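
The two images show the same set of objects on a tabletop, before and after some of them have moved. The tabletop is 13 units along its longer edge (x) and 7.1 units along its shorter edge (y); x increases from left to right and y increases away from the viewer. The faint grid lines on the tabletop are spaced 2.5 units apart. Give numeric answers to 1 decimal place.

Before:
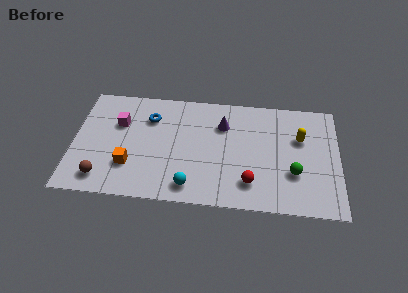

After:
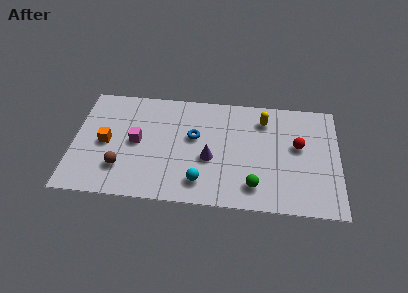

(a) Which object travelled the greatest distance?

the red sphere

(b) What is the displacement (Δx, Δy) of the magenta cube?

(0.9, -1.1)

From the two frames, the magenta cube sits at roughly (2.2, 4.7) before and (3.1, 3.6) after.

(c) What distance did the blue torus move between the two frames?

2.4

From (3.7, 5.2) to (5.9, 4.2), the blue torus covered √(2.2² + 1.0²) ≈ 2.4 units.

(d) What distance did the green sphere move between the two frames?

2.1

From (10.8, 2.4) to (8.9, 1.4), the green sphere covered √(1.9² + 1.0²) ≈ 2.1 units.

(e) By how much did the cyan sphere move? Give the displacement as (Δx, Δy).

(0.5, 0.3)

The cyan sphere started near (5.8, 1.1) and ended near (6.3, 1.4).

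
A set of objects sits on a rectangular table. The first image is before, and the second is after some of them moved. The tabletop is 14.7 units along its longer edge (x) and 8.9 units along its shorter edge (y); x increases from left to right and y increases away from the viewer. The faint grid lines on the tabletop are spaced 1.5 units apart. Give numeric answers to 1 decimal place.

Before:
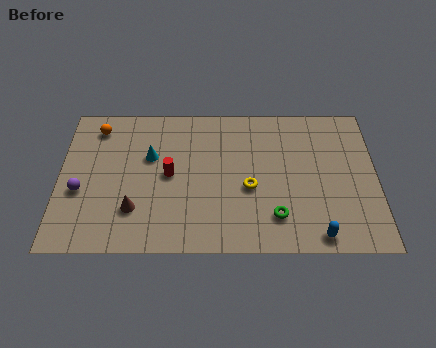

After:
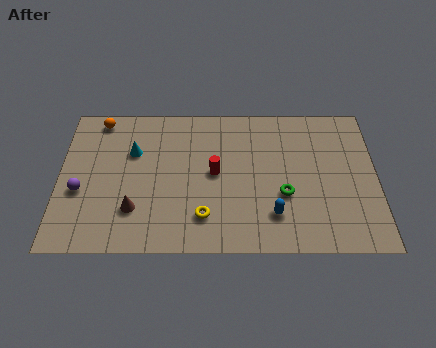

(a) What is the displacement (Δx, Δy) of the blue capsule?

(-2.0, 1.2)

The blue capsule started near (11.9, 0.9) and ended near (9.9, 2.1).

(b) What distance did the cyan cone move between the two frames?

0.9

The cyan cone was near (4.2, 5.6) before and (3.4, 5.9) after, so it travelled √(0.8² + 0.3²) ≈ 0.9 units.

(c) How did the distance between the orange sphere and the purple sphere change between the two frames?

+0.5

Before: roughly 4.0 units apart; after: 4.5. That's 0.5 units further apart.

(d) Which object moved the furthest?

the yellow torus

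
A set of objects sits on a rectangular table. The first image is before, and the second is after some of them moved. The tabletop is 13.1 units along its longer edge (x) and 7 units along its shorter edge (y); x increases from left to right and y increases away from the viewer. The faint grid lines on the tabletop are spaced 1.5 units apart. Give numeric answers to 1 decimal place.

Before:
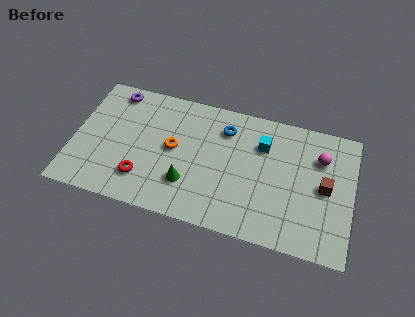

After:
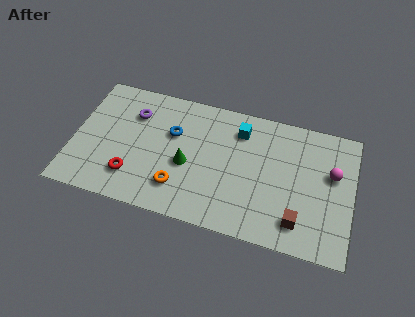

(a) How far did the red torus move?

0.5

From (3.4, 1.7) to (2.9, 1.7), the red torus covered √(0.5² + 0.0²) ≈ 0.5 units.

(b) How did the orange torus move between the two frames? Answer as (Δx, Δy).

(0.4, -2.0)

The orange torus was at about (4.7, 3.7) and moved to about (5.1, 1.7).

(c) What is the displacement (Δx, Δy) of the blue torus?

(-2.4, -0.9)

The blue torus started near (7.0, 5.4) and ended near (4.6, 4.5).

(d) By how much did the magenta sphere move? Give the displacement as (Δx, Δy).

(0.6, -0.7)

From the two frames, the magenta sphere sits at roughly (11.5, 5.0) before and (12.1, 4.3) after.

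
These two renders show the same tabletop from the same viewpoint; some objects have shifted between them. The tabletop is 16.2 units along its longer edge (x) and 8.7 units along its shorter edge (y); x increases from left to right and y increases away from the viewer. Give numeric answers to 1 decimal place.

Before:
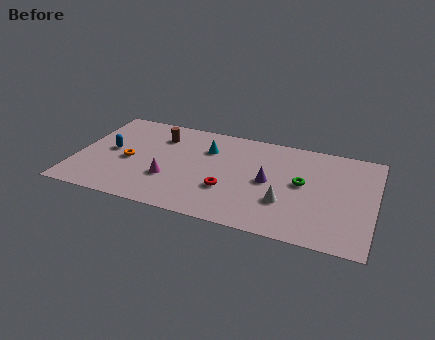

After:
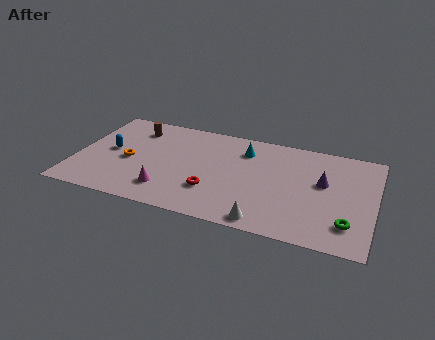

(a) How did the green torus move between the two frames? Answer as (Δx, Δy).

(2.6, -2.7)

The green torus was at about (12.3, 4.7) and moved to about (14.9, 2.0).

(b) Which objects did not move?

the blue capsule and the orange torus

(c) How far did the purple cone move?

3.0

From (10.5, 4.3) to (13.4, 5.1), the purple cone covered √(2.9² + 0.8²) ≈ 3.0 units.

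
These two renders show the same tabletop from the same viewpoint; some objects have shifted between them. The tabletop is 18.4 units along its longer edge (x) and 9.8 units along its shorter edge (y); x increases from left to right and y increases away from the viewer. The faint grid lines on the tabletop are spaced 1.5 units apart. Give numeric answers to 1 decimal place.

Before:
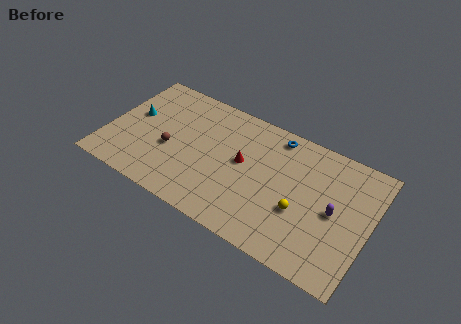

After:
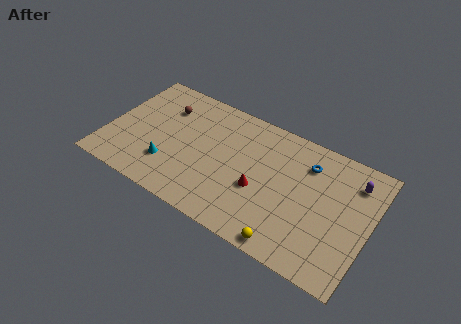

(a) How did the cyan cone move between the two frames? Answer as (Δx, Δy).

(3.0, -2.9)

The cyan cone was at about (1.6, 5.6) and moved to about (4.6, 2.7).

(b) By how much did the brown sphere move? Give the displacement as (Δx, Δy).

(-0.9, 3.2)

From the two frames, the brown sphere sits at roughly (4.5, 4.0) before and (3.6, 7.2) after.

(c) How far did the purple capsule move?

3.1

The purple capsule was near (16.0, 4.8) before and (17.0, 7.7) after, so it travelled √(1.0² + 2.9²) ≈ 3.1 units.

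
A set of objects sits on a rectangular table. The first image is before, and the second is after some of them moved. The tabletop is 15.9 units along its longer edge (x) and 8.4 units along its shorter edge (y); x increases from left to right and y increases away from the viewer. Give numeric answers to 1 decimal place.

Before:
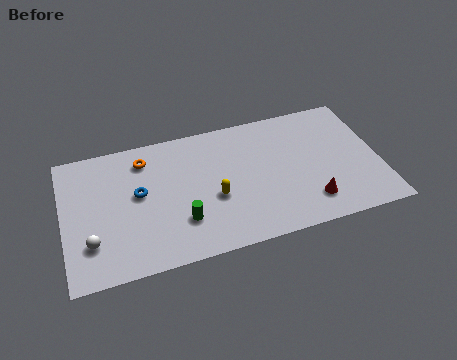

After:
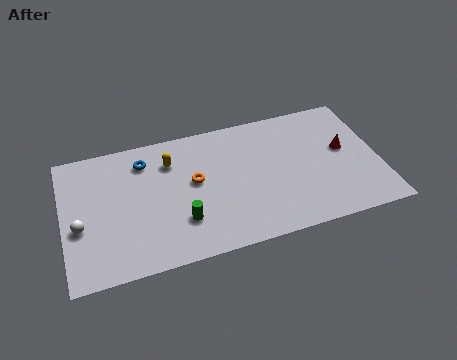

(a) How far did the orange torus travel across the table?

3.2

The orange torus moved from about (4.2, 6.8) to (6.6, 4.7), a distance of √(2.4² + 2.1²) ≈ 3.2.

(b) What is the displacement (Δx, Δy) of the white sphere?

(-0.5, 1.1)

From the two frames, the white sphere sits at roughly (1.3, 2.3) before and (0.8, 3.4) after.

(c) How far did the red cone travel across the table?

3.5

The red cone moved from about (12.2, 1.8) to (14.2, 4.7), a distance of √(2.0² + 2.9²) ≈ 3.5.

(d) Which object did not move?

the green cylinder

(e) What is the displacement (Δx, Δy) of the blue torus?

(0.4, 2.0)

The blue torus started near (3.8, 4.7) and ended near (4.2, 6.7).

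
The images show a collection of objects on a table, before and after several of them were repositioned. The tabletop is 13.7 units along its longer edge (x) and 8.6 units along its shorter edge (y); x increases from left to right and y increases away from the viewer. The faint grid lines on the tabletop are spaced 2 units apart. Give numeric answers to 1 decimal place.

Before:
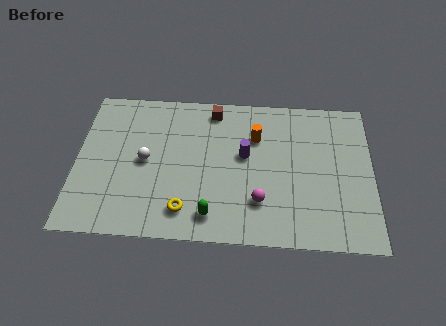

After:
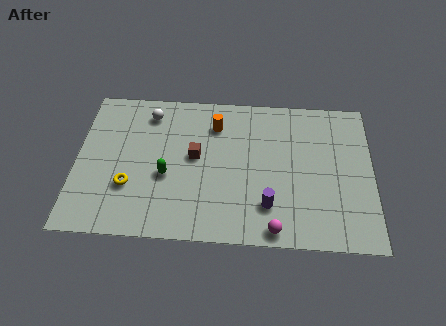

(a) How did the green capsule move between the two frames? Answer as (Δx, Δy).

(-2.1, 2.1)

The green capsule started near (6.3, 1.4) and ended near (4.2, 3.5).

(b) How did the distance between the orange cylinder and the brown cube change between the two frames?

-0.4

Before: roughly 2.5 units apart; after: 2.1. That's 0.4 units closer together.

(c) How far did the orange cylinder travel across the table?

2.0

From (8.3, 6.0) to (6.4, 6.6), the orange cylinder covered √(1.9² + 0.6²) ≈ 2.0 units.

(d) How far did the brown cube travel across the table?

2.9

The brown cube moved from about (6.3, 7.5) to (5.5, 4.7), a distance of √(0.8² + 2.8²) ≈ 2.9.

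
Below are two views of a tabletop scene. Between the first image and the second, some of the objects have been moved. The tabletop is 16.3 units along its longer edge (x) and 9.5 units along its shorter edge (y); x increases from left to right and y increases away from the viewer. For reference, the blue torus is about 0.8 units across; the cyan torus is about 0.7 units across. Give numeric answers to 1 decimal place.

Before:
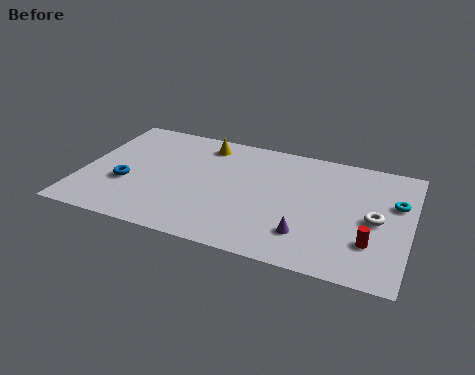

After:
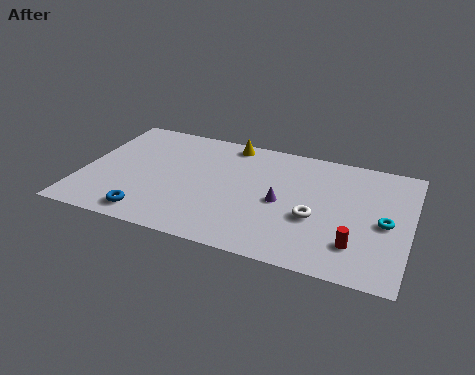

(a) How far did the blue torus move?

2.6

The blue torus moved from about (2.3, 3.5) to (3.7, 1.3), a distance of √(1.4² + 2.2²) ≈ 2.6.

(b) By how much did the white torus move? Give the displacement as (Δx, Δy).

(-2.9, -0.8)

The white torus was at about (14.6, 4.5) and moved to about (11.7, 3.7).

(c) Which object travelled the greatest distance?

the white torus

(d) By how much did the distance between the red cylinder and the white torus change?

+0.7

They were about 1.8 units apart before and 2.5 after — 0.7 units further apart.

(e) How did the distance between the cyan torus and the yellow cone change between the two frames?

-0.8

They were about 9.9 units apart before and 9.1 after — 0.8 units closer together.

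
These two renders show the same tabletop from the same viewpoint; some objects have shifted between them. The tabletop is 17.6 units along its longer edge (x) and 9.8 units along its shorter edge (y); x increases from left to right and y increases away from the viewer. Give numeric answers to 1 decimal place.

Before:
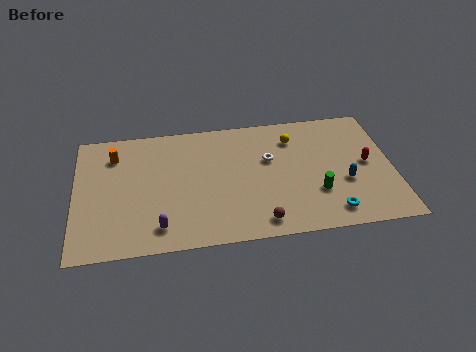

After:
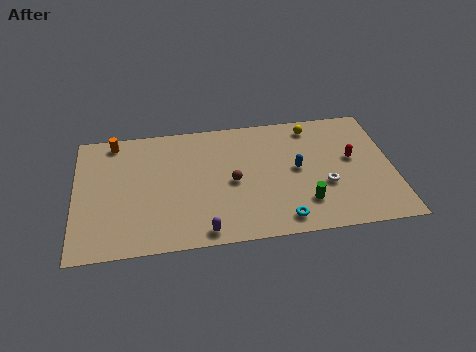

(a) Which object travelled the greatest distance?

the white torus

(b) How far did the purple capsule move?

2.5

From (4.6, 1.7) to (7.0, 1.0), the purple capsule covered √(2.4² + 0.7²) ≈ 2.5 units.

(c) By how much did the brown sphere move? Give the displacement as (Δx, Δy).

(-1.4, 3.3)

From the two frames, the brown sphere sits at roughly (10.1, 1.3) before and (8.7, 4.6) after.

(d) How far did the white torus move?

3.9

From (10.8, 6.1) to (13.8, 3.6), the white torus covered √(3.0² + 2.5²) ≈ 3.9 units.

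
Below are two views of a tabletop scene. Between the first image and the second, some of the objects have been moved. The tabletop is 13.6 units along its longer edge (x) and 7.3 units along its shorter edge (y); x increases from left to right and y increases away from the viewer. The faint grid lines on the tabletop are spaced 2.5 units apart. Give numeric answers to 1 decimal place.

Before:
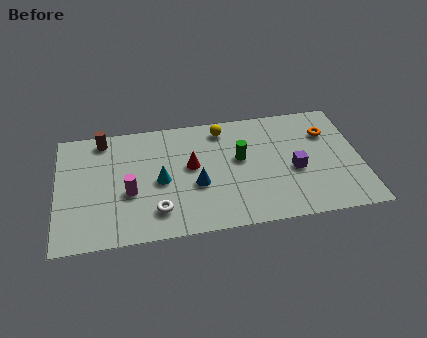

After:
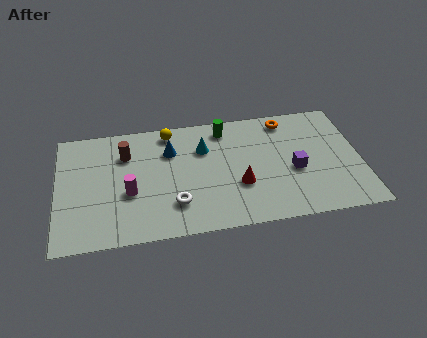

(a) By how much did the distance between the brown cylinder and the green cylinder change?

-1.9

They were about 6.5 units apart before and 4.6 after — 1.9 units closer together.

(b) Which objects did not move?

the purple cube and the magenta cylinder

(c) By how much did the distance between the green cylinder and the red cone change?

+1.4

They were about 2.2 units apart before and 3.6 after — 1.4 units further apart.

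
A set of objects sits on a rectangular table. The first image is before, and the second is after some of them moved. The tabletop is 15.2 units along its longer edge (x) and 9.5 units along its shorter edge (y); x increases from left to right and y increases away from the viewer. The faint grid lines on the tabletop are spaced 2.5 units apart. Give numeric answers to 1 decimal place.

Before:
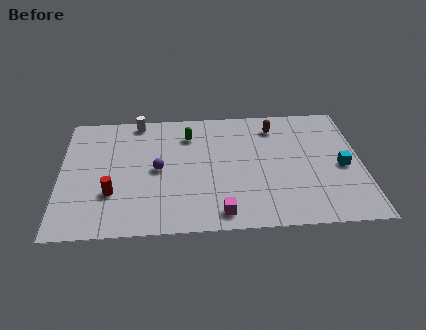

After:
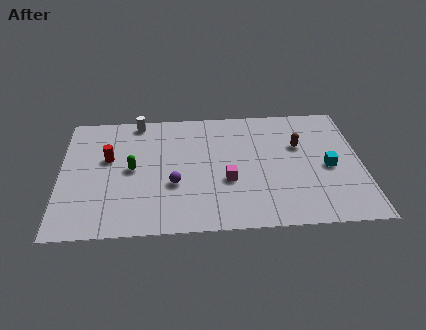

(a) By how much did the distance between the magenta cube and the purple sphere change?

-2.0

The distance was about 4.7 in the first image and 2.7 in the second, so they moved 2.0 units closer together.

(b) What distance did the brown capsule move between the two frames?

2.0

From (10.9, 7.7) to (12.1, 6.1), the brown capsule covered √(1.2² + 1.6²) ≈ 2.0 units.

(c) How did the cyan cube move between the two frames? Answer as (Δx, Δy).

(-0.7, 0.0)

From the two frames, the cyan cube sits at roughly (14.2, 4.3) before and (13.5, 4.3) after.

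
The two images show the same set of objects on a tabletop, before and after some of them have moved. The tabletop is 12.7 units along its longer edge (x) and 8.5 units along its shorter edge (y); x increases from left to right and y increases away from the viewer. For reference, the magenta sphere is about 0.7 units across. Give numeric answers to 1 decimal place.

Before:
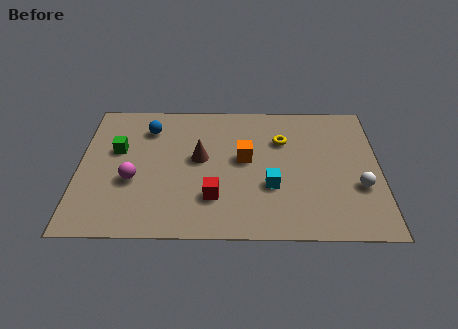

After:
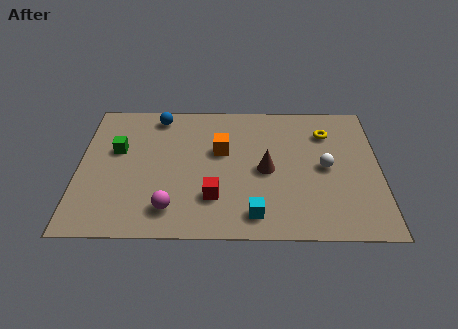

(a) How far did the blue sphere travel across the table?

0.9

From (2.9, 6.6) to (3.3, 7.4), the blue sphere covered √(0.4² + 0.8²) ≈ 0.9 units.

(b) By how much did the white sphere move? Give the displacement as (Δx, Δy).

(-1.4, 1.2)

From the two frames, the white sphere sits at roughly (11.8, 3.0) before and (10.4, 4.2) after.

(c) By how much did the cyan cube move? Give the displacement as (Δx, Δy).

(-0.7, -1.7)

From the two frames, the cyan cube sits at roughly (8.1, 3.0) before and (7.4, 1.3) after.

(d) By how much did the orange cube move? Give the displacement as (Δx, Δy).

(-1.0, 0.5)

The orange cube was at about (7.0, 4.7) and moved to about (6.0, 5.2).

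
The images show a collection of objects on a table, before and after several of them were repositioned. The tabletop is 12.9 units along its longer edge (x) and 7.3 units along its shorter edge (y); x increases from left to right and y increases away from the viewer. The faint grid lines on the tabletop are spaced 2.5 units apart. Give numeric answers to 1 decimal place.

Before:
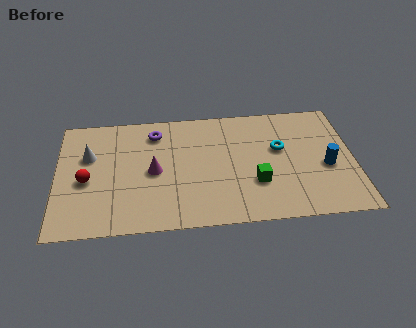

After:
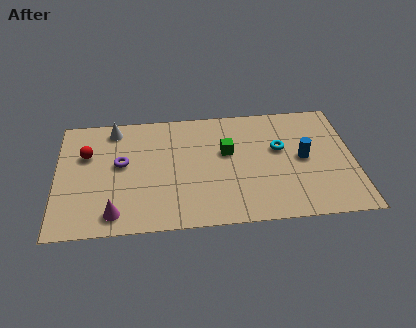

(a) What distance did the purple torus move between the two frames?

2.3

The purple torus was near (4.3, 5.9) before and (2.8, 4.1) after, so it travelled √(1.5² + 1.8²) ≈ 2.3 units.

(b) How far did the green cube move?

2.3

The green cube moved from about (8.6, 2.4) to (7.4, 4.4), a distance of √(1.2² + 2.0²) ≈ 2.3.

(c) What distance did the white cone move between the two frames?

1.9

The white cone was near (1.4, 4.7) before and (2.5, 6.3) after, so it travelled √(1.1² + 1.6²) ≈ 1.9 units.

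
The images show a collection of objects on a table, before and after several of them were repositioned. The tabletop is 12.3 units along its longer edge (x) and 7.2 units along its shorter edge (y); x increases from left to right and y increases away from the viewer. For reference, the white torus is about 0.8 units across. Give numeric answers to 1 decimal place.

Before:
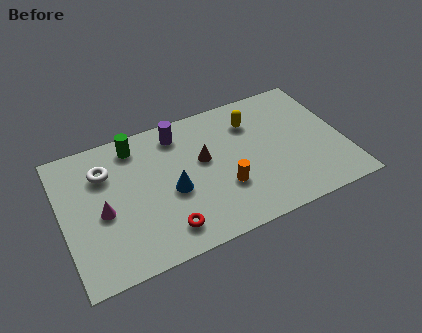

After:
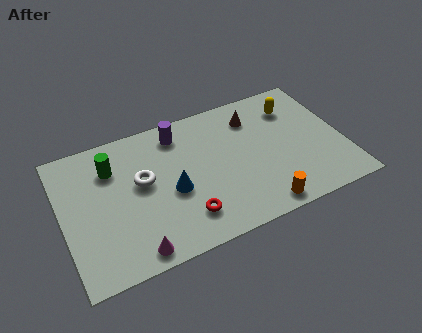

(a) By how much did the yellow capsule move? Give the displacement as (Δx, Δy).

(1.9, 0.1)

The yellow capsule started near (8.5, 5.4) and ended near (10.4, 5.5).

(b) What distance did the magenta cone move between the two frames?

2.6

The magenta cone was near (1.7, 3.2) before and (2.8, 0.8) after, so it travelled √(1.1² + 2.4²) ≈ 2.6 units.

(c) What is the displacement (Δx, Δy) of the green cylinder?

(-1.1, -0.8)

From the two frames, the green cylinder sits at roughly (3.4, 6.1) before and (2.3, 5.3) after.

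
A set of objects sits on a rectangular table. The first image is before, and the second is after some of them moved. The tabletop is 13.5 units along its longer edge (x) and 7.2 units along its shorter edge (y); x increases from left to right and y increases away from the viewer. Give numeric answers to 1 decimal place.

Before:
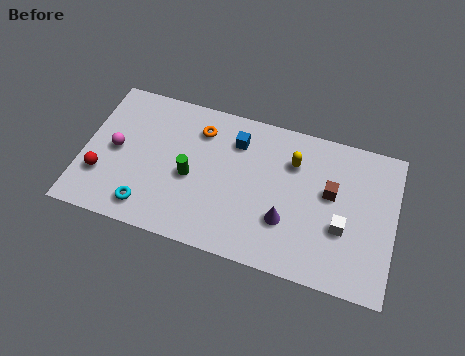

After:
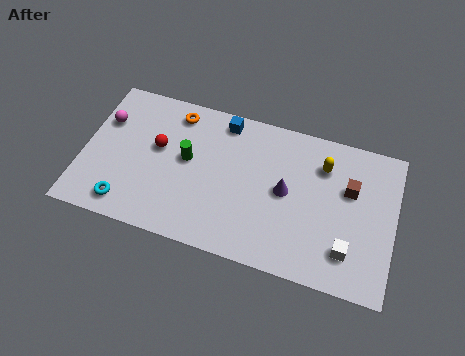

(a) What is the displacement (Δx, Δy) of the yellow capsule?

(1.3, 0.2)

From the two frames, the yellow capsule sits at roughly (9.0, 5.2) before and (10.3, 5.4) after.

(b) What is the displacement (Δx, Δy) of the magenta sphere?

(-0.6, 1.3)

The magenta sphere was at about (1.4, 3.6) and moved to about (0.8, 4.9).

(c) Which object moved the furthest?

the red sphere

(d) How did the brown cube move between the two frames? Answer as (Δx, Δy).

(0.8, 0.4)

From the two frames, the brown cube sits at roughly (10.7, 4.2) before and (11.5, 4.6) after.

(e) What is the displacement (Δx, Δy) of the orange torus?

(-1.1, 0.5)

The orange torus was at about (4.9, 5.6) and moved to about (3.8, 6.1).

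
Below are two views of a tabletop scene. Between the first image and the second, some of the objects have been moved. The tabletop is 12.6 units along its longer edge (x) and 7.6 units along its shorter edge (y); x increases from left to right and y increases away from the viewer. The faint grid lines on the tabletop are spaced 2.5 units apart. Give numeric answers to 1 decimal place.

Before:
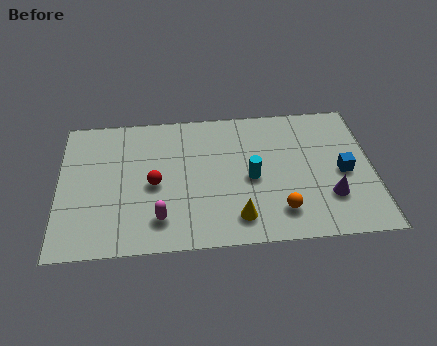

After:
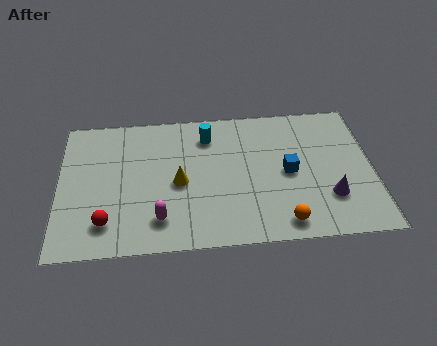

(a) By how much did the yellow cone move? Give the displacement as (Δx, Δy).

(-2.3, 2.1)

From the two frames, the yellow cone sits at roughly (7.1, 1.4) before and (4.8, 3.5) after.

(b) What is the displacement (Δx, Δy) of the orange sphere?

(0.1, -0.6)

From the two frames, the orange sphere sits at roughly (8.8, 1.6) before and (8.9, 1.0) after.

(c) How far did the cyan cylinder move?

3.0

The cyan cylinder moved from about (7.7, 3.5) to (6.0, 6.0), a distance of √(1.7² + 2.5²) ≈ 3.0.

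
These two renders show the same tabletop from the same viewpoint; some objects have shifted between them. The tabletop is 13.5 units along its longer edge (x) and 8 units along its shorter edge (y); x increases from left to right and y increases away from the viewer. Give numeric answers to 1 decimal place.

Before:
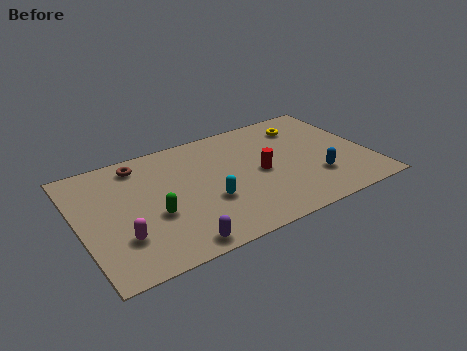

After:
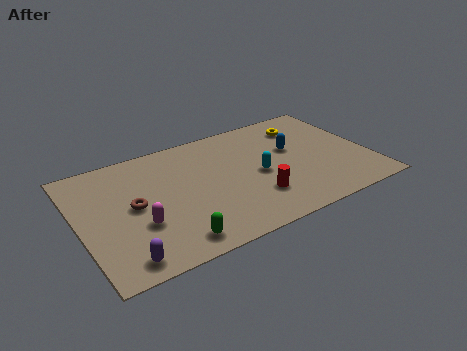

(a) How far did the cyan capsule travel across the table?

2.6

The cyan capsule moved from about (5.8, 2.9) to (8.3, 3.7), a distance of √(2.5² + 0.8²) ≈ 2.6.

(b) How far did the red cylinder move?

1.7

The red cylinder was near (8.4, 3.8) before and (7.9, 2.2) after, so it travelled √(0.5² + 1.6²) ≈ 1.7 units.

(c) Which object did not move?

the yellow torus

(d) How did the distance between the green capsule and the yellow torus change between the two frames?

+0.5

Before: roughly 8.2 units apart; after: 8.7. That's 0.5 units further apart.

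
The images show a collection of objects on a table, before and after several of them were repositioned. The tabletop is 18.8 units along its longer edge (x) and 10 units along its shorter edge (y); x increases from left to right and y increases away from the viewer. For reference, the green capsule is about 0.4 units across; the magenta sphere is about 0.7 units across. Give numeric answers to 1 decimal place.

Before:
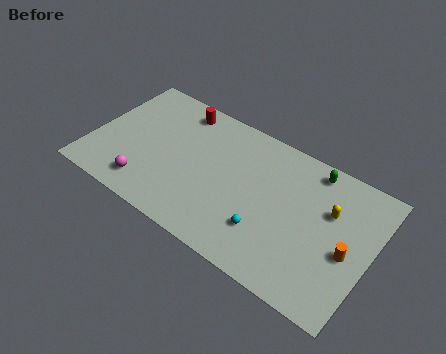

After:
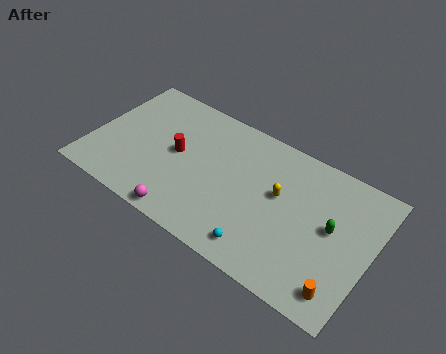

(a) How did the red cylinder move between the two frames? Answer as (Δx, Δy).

(0.5, -3.4)

The red cylinder started near (5.2, 8.6) and ended near (5.7, 5.2).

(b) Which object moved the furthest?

the green capsule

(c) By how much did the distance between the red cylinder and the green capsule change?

+1.3

The distance was about 9.2 in the first image and 10.5 in the second, so they moved 1.3 units further apart.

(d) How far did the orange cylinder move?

2.7

The orange cylinder was near (17.4, 4.3) before and (17.4, 1.6) after, so it travelled √(0.0² + 2.7²) ≈ 2.7 units.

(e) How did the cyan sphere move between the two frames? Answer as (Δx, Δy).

(-0.1, -1.3)

The cyan sphere was at about (12.2, 2.8) and moved to about (12.1, 1.5).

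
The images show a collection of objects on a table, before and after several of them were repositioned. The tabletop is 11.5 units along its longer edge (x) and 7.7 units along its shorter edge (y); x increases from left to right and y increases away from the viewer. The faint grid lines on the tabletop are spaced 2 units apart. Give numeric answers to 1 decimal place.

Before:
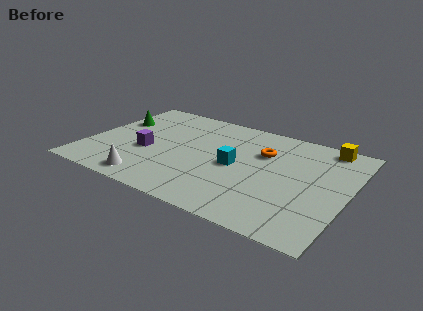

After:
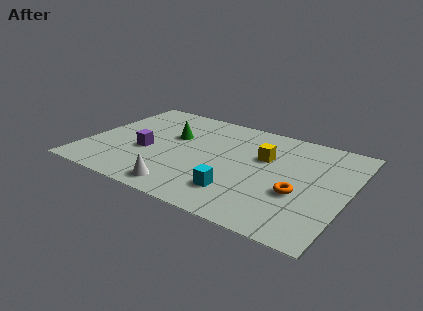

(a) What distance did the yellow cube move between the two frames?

3.2

The yellow cube moved from about (10.2, 6.9) to (7.7, 4.9), a distance of √(2.5² + 2.0²) ≈ 3.2.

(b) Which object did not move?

the purple cube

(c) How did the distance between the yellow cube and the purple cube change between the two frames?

-3.1

Before: roughly 8.4 units apart; after: 5.3. That's 3.1 units closer together.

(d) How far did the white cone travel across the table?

1.5

From (3.2, 1.0) to (4.7, 1.0), the white cone covered √(1.5² + 0.0²) ≈ 1.5 units.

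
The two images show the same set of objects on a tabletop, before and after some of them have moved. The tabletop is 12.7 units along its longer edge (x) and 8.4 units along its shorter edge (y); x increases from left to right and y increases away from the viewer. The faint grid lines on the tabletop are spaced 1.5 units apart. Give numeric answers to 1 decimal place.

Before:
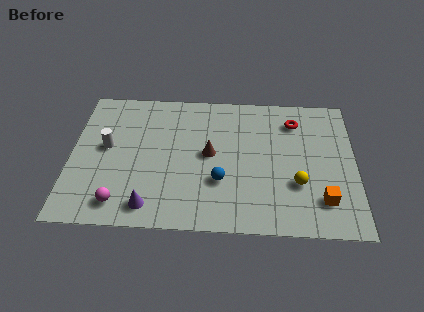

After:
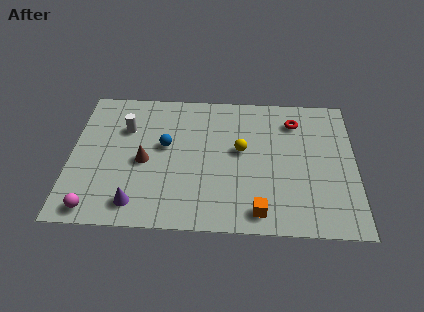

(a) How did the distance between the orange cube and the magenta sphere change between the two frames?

-1.7

The distance was about 8.9 in the first image and 7.2 in the second, so they moved 1.7 units closer together.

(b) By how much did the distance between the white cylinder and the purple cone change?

+0.6

They were about 3.9 units apart before and 4.5 after — 0.6 units further apart.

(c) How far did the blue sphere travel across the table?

3.2

The blue sphere moved from about (6.7, 2.8) to (4.2, 4.8), a distance of √(2.5² + 2.0²) ≈ 3.2.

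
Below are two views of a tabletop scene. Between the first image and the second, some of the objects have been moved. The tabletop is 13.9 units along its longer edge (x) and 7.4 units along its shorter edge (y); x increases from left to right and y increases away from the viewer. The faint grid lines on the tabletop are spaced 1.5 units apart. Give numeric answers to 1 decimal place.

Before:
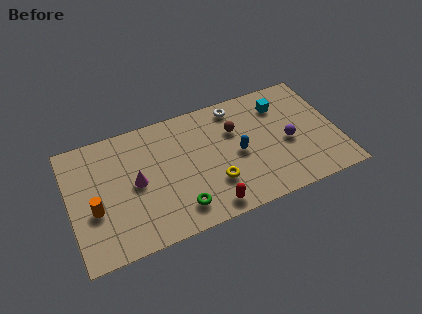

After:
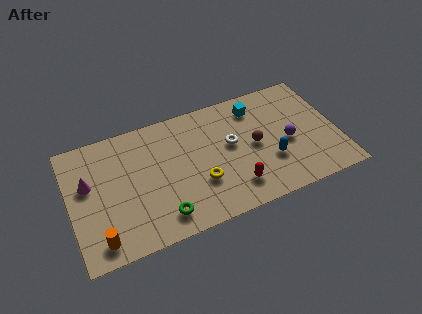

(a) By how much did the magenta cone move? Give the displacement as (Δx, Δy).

(-2.4, 0.8)

The magenta cone started near (3.4, 3.7) and ended near (1.0, 4.5).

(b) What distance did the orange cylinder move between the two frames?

1.8

From (1.2, 2.9) to (1.3, 1.1), the orange cylinder covered √(0.1² + 1.8²) ≈ 1.8 units.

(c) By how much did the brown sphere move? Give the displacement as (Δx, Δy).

(0.9, -1.3)

The brown sphere started near (8.7, 5.0) and ended near (9.6, 3.7).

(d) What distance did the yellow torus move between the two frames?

0.8

From (7.3, 2.2) to (6.6, 2.5), the yellow torus covered √(0.7² + 0.3²) ≈ 0.8 units.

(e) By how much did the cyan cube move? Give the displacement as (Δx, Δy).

(-1.3, 0.3)

From the two frames, the cyan cube sits at roughly (11.2, 5.7) before and (9.9, 6.0) after.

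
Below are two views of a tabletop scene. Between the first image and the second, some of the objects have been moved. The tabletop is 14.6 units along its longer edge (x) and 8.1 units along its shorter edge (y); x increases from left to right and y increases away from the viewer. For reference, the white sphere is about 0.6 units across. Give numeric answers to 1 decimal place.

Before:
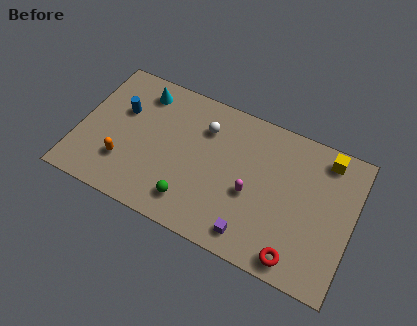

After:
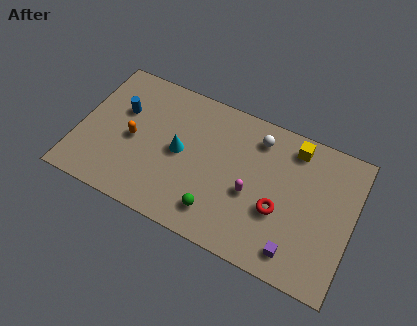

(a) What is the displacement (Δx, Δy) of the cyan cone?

(2.4, -2.6)

The cyan cone was at about (3.0, 6.7) and moved to about (5.4, 4.1).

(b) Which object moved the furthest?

the cyan cone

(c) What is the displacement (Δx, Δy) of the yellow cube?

(-1.7, -0.1)

From the two frames, the yellow cube sits at roughly (12.9, 7.0) before and (11.2, 6.9) after.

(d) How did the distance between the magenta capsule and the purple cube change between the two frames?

+1.1

The distance was about 2.2 in the first image and 3.3 in the second, so they moved 1.1 units further apart.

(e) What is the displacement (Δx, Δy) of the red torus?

(-1.2, 2.1)

The red torus started near (12.0, 1.0) and ended near (10.8, 3.1).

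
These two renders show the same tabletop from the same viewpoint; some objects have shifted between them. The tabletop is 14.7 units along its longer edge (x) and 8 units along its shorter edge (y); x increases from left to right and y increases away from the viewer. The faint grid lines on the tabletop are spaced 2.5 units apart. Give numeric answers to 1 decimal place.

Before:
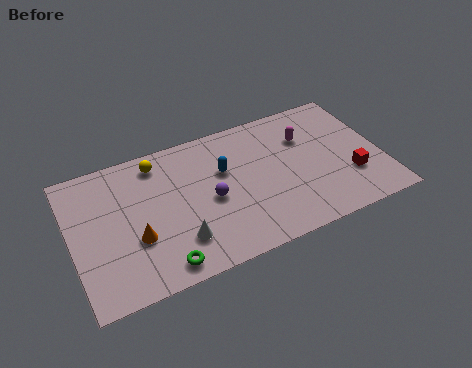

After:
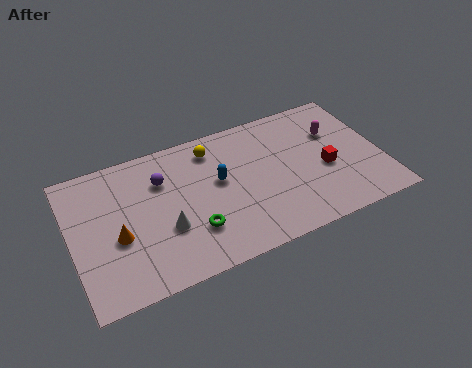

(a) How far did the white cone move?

1.0

From (4.8, 2.0) to (4.3, 2.9), the white cone covered √(0.5² + 0.9²) ≈ 1.0 units.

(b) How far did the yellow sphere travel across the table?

2.6

From (4.3, 6.8) to (6.9, 6.6), the yellow sphere covered √(2.6² + 0.2²) ≈ 2.6 units.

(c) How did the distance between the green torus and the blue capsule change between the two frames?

-2.6

Before: roughly 5.3 units apart; after: 2.7. That's 2.6 units closer together.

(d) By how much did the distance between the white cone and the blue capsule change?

-0.8

Before: roughly 4.0 units apart; after: 3.2. That's 0.8 units closer together.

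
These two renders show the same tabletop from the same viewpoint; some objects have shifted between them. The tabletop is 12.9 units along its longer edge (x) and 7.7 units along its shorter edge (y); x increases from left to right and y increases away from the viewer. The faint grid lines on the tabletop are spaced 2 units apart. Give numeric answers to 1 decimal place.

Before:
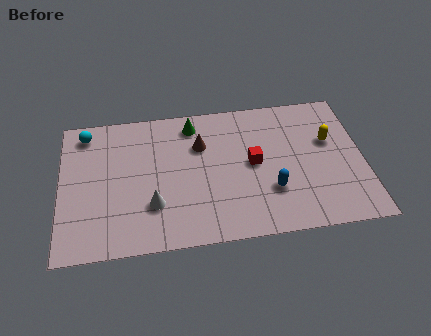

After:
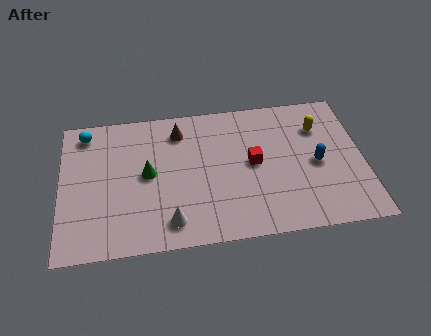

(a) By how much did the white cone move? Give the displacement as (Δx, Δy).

(0.7, -1.0)

From the two frames, the white cone sits at roughly (3.9, 2.3) before and (4.6, 1.3) after.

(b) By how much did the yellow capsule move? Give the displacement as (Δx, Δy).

(-0.4, 0.8)

The yellow capsule was at about (11.5, 4.8) and moved to about (11.1, 5.6).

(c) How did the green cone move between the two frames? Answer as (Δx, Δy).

(-2.0, -2.5)

The green cone started near (5.7, 6.5) and ended near (3.7, 4.0).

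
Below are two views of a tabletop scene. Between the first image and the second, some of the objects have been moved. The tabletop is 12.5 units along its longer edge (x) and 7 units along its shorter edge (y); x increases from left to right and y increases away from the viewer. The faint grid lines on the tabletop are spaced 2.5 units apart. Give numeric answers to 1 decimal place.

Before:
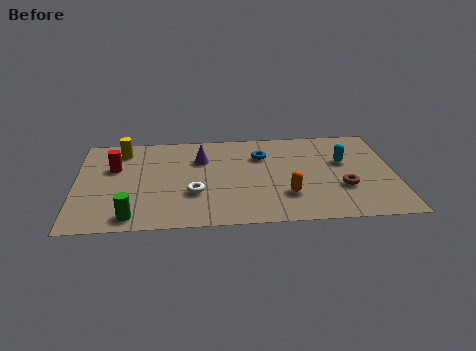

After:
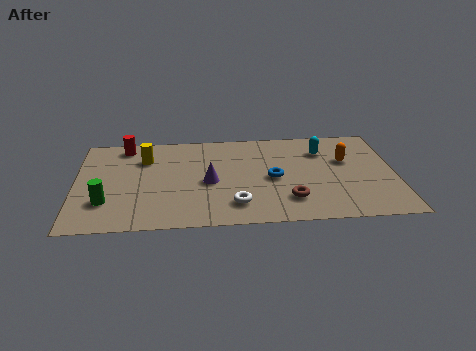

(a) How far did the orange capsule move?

3.4

The orange capsule was near (8.2, 2.0) before and (10.6, 4.4) after, so it travelled √(2.4² + 2.4²) ≈ 3.4 units.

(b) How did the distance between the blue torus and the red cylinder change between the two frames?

+0.6

Before: roughly 5.8 units apart; after: 6.4. That's 0.6 units further apart.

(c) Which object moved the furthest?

the orange capsule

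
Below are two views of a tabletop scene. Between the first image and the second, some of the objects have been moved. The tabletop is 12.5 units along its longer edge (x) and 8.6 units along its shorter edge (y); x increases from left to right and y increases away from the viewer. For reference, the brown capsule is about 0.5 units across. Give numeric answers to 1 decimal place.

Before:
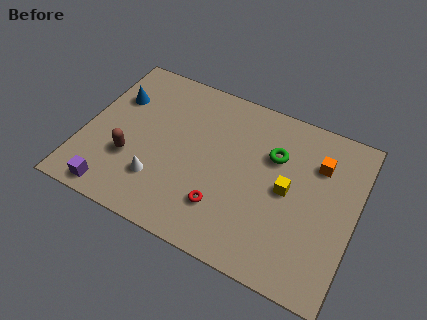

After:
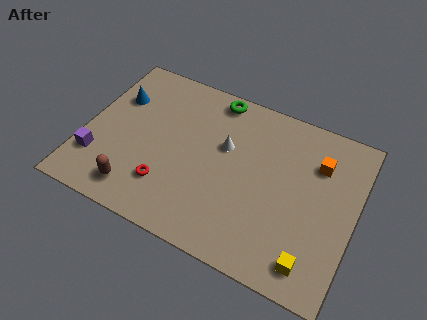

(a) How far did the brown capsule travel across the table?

1.6

From (2.3, 2.9) to (2.8, 1.4), the brown capsule covered √(0.5² + 1.5²) ≈ 1.6 units.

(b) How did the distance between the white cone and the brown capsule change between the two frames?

+3.8

They were about 1.5 units apart before and 5.3 after — 3.8 units further apart.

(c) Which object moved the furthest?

the white cone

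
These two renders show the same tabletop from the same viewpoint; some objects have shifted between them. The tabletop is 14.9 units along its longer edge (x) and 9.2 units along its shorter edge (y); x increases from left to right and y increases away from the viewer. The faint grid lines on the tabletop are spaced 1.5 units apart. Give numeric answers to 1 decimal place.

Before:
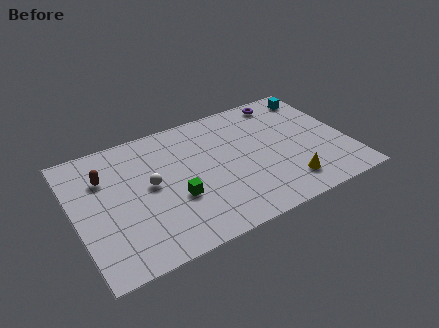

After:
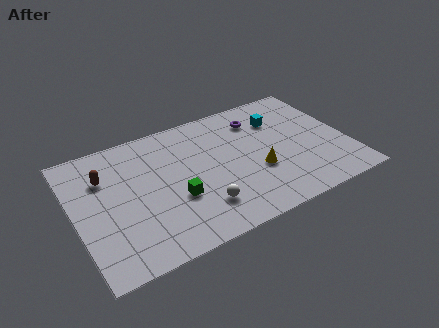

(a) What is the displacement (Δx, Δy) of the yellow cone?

(-1.4, 1.6)

The yellow cone was at about (11.2, 1.8) and moved to about (9.8, 3.4).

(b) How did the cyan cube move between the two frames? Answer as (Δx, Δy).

(-2.3, -1.1)

The cyan cube was at about (13.8, 7.8) and moved to about (11.5, 6.7).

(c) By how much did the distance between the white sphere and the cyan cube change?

-3.4

The distance was about 10.1 in the first image and 6.7 in the second, so they moved 3.4 units closer together.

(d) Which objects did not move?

the green cube and the brown capsule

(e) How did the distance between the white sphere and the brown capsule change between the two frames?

+3.6

The distance was about 2.8 in the first image and 6.4 in the second, so they moved 3.6 units further apart.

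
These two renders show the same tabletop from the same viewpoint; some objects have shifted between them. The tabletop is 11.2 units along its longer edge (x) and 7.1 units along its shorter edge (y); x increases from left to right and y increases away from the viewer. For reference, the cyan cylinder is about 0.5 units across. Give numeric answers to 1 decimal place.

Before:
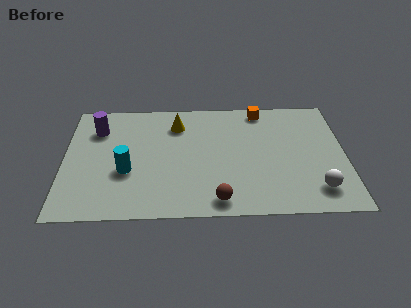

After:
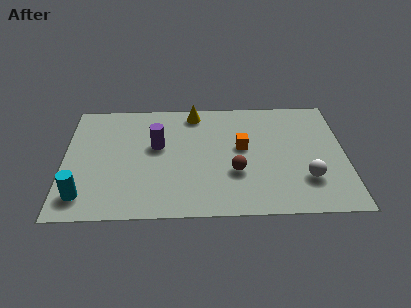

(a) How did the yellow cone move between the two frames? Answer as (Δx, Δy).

(0.7, 0.7)

The yellow cone started near (4.5, 5.5) and ended near (5.2, 6.2).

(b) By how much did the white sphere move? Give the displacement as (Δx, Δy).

(-0.4, 0.6)

The white sphere started near (10.0, 1.4) and ended near (9.6, 2.0).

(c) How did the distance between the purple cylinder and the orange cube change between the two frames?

-3.3

Before: roughly 6.7 units apart; after: 3.4. That's 3.3 units closer together.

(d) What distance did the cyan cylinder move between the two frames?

2.2

From (2.5, 2.7) to (0.8, 1.3), the cyan cylinder covered √(1.7² + 1.4²) ≈ 2.2 units.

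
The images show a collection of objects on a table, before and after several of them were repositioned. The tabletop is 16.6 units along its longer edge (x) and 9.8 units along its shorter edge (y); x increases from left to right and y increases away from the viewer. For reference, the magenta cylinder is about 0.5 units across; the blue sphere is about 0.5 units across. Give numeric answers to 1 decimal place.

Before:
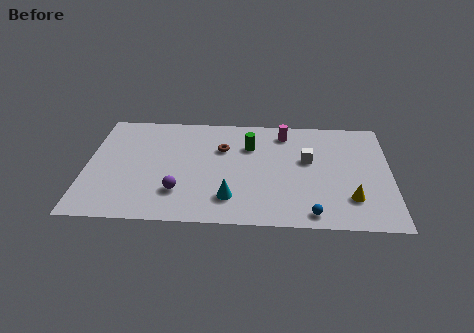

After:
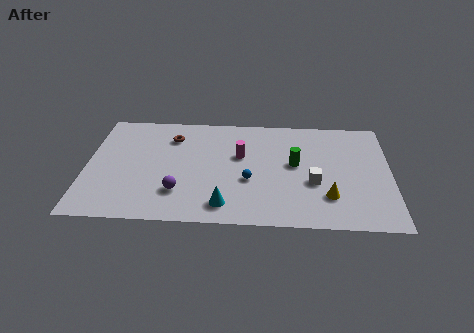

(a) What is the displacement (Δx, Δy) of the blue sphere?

(-3.4, 2.7)

The blue sphere was at about (12.3, 1.1) and moved to about (8.9, 3.8).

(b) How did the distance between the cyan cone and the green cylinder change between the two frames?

+0.6

The distance was about 4.8 in the first image and 5.4 in the second, so they moved 0.6 units further apart.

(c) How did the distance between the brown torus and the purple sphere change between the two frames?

+0.3

They were about 4.6 units apart before and 4.9 after — 0.3 units further apart.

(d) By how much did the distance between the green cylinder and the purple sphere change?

+1.2

They were about 5.7 units apart before and 6.9 after — 1.2 units further apart.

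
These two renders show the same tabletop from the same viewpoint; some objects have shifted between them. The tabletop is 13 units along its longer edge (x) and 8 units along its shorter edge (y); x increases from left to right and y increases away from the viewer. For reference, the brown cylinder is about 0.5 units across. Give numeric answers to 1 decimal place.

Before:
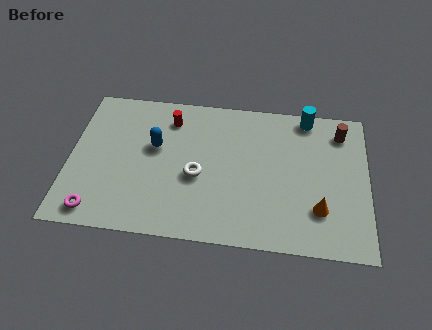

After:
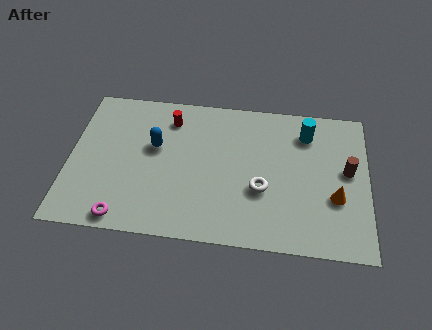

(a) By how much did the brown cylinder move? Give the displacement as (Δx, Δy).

(0.3, -2.1)

The brown cylinder started near (11.8, 6.5) and ended near (12.1, 4.4).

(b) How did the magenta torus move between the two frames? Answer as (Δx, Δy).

(1.2, -0.2)

The magenta torus started near (1.3, 1.0) and ended near (2.5, 0.8).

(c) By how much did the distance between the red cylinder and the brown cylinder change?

+0.6

Before: roughly 7.5 units apart; after: 8.1. That's 0.6 units further apart.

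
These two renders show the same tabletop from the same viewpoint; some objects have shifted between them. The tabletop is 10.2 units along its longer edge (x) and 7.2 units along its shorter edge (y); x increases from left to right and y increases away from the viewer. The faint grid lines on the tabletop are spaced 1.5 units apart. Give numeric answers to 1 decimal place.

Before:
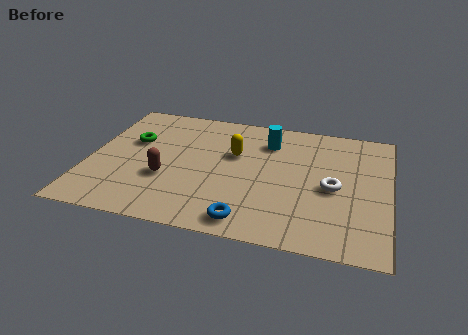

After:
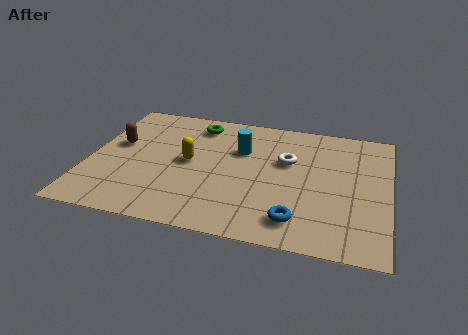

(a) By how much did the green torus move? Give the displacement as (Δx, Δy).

(2.1, 1.5)

The green torus started near (1.4, 4.5) and ended near (3.5, 6.0).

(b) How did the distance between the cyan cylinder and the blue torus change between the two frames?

-0.5

Before: roughly 4.6 units apart; after: 4.1. That's 0.5 units closer together.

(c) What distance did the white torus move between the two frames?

2.0

The white torus was near (8.3, 3.3) before and (6.7, 4.5) after, so it travelled √(1.6² + 1.2²) ≈ 2.0 units.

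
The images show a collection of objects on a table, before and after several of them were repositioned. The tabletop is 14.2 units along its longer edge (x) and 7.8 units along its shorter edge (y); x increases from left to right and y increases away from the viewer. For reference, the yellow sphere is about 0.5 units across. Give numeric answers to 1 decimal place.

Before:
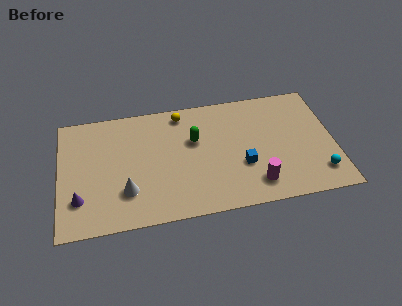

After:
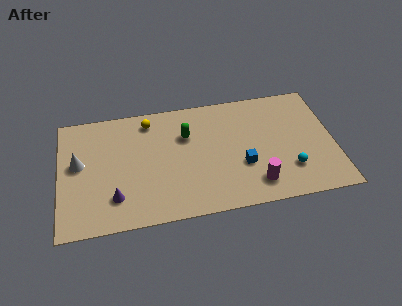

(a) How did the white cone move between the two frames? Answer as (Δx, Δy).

(-2.4, 2.2)

The white cone was at about (3.4, 2.2) and moved to about (1.0, 4.4).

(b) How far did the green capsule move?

0.6

The green capsule was near (7.0, 4.9) before and (6.6, 5.3) after, so it travelled √(0.4² + 0.4²) ≈ 0.6 units.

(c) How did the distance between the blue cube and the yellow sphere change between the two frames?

+1.0

Before: roughly 5.0 units apart; after: 6.0. That's 1.0 units further apart.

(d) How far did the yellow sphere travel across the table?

1.7

The yellow sphere moved from about (6.4, 6.8) to (4.7, 6.6), a distance of √(1.7² + 0.2²) ≈ 1.7.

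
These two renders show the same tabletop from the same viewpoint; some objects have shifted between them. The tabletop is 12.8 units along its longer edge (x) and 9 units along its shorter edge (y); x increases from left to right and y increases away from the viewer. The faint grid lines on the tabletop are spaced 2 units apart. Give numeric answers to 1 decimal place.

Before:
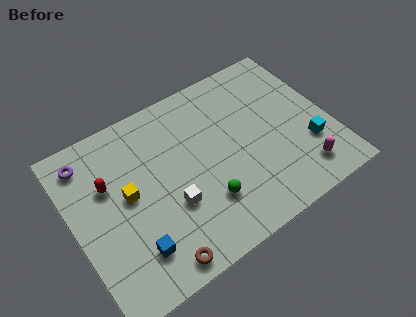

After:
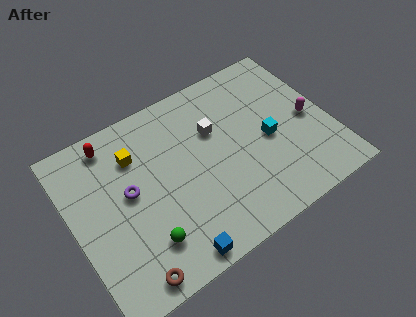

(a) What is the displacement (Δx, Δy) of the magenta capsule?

(0.9, 2.6)

From the two frames, the magenta capsule sits at roughly (10.9, 1.6) before and (11.8, 4.2) after.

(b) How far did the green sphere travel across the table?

3.1

The green sphere moved from about (6.2, 2.5) to (3.1, 2.1), a distance of √(3.1² + 0.4²) ≈ 3.1.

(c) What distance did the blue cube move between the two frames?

2.1

The blue cube moved from about (2.5, 2.0) to (4.2, 0.8), a distance of √(1.7² + 1.2²) ≈ 2.1.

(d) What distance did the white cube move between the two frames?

3.8

The white cube moved from about (4.6, 3.2) to (7.3, 5.9), a distance of √(2.7² + 2.7²) ≈ 3.8.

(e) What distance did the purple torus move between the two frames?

3.1

From (1.1, 7.5) to (2.8, 4.9), the purple torus covered √(1.7² + 2.6²) ≈ 3.1 units.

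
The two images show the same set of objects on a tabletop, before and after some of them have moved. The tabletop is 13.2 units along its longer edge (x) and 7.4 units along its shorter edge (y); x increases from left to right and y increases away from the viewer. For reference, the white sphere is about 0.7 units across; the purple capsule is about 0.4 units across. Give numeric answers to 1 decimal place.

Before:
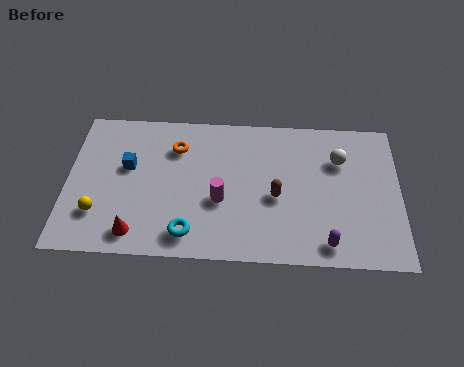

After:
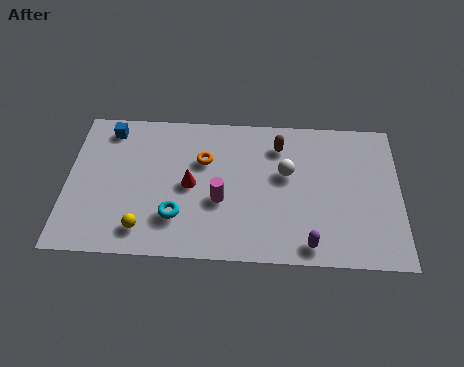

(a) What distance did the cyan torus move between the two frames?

0.9

The cyan torus moved from about (4.9, 1.2) to (4.4, 2.0), a distance of √(0.5² + 0.8²) ≈ 0.9.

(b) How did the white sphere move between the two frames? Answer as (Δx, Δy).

(-2.1, -0.8)

The white sphere was at about (10.8, 5.2) and moved to about (8.7, 4.4).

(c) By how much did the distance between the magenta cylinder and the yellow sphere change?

-1.5

Before: roughly 4.9 units apart; after: 3.4. That's 1.5 units closer together.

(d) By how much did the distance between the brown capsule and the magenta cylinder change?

+1.5

The distance was about 2.2 in the first image and 3.7 in the second, so they moved 1.5 units further apart.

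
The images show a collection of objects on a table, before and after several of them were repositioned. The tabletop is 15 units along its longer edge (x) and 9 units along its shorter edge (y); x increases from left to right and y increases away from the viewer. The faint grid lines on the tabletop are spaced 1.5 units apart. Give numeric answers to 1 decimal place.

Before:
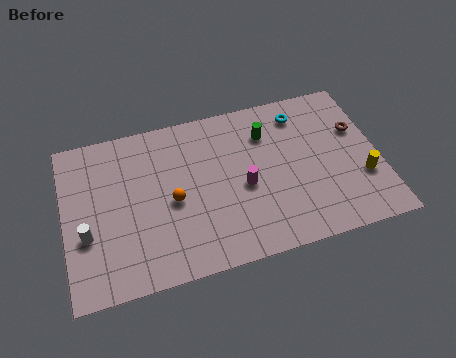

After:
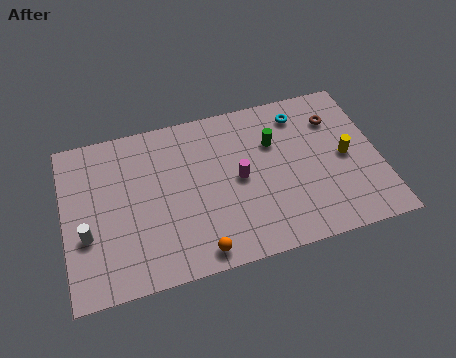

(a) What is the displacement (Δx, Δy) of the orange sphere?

(1.0, -3.1)

The orange sphere was at about (5.1, 4.1) and moved to about (6.1, 1.0).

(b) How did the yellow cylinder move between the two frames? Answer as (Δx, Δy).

(-0.7, 1.4)

The yellow cylinder was at about (14.1, 3.0) and moved to about (13.4, 4.4).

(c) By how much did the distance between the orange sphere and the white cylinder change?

+1.4

They were about 4.2 units apart before and 5.6 after — 1.4 units further apart.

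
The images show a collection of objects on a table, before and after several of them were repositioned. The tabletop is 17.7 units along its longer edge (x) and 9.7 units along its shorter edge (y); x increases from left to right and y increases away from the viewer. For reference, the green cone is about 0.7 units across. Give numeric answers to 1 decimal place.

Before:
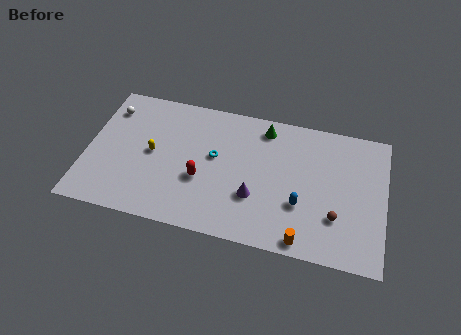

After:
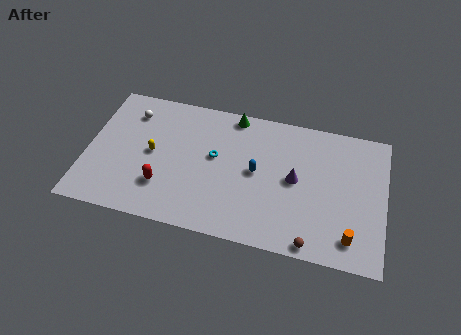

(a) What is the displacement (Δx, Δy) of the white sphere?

(1.3, 0.0)

The white sphere started near (1.1, 7.6) and ended near (2.4, 7.6).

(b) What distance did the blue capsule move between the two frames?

3.2

The blue capsule was near (12.8, 3.3) before and (10.1, 5.0) after, so it travelled √(2.7² + 1.7²) ≈ 3.2 units.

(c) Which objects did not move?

the cyan torus and the yellow capsule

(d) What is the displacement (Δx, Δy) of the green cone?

(-1.9, 0.5)

The green cone was at about (10.4, 8.3) and moved to about (8.5, 8.8).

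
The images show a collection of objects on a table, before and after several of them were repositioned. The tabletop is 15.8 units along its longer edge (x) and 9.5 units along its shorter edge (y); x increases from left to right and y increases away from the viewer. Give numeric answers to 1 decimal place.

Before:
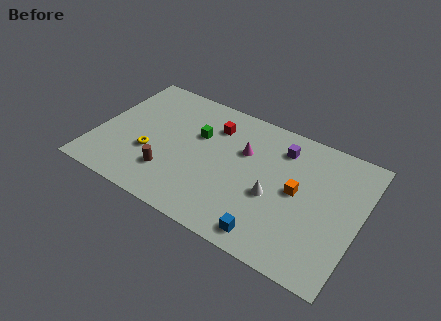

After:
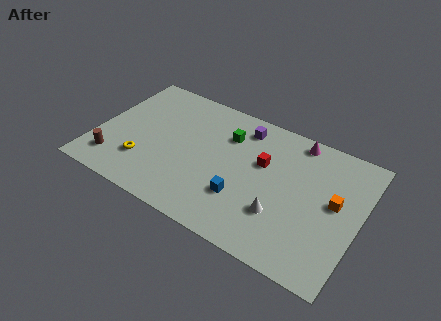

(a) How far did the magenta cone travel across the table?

3.7

The magenta cone was near (8.7, 6.2) before and (11.6, 8.5) after, so it travelled √(2.9² + 2.3²) ≈ 3.7 units.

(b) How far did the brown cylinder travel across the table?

3.4

The brown cylinder moved from about (4.7, 2.5) to (1.4, 1.9), a distance of √(3.3² + 0.6²) ≈ 3.4.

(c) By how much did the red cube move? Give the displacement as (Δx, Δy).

(3.2, -1.3)

The red cube started near (6.7, 7.2) and ended near (9.9, 5.9).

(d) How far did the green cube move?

1.9

From (5.9, 6.1) to (7.6, 6.9), the green cube covered √(1.7² + 0.8²) ≈ 1.9 units.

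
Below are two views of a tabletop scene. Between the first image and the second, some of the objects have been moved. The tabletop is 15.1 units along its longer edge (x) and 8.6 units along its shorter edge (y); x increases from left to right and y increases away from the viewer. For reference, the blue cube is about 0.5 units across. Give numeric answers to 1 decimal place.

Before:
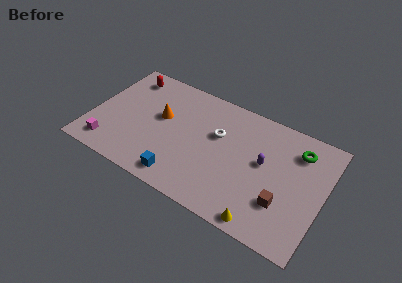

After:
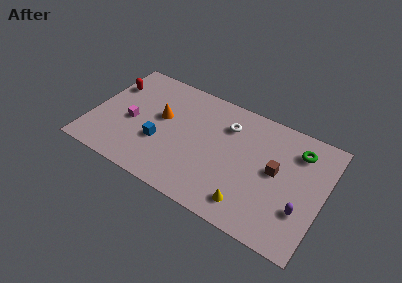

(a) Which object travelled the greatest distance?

the purple capsule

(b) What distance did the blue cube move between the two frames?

2.5

From (6.3, 1.2) to (4.6, 3.1), the blue cube covered √(1.7² + 1.9²) ≈ 2.5 units.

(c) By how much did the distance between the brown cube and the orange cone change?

-1.0

The distance was about 8.6 in the first image and 7.6 in the second, so they moved 1.0 units closer together.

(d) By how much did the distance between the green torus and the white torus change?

-0.7

Before: roughly 5.3 units apart; after: 4.6. That's 0.7 units closer together.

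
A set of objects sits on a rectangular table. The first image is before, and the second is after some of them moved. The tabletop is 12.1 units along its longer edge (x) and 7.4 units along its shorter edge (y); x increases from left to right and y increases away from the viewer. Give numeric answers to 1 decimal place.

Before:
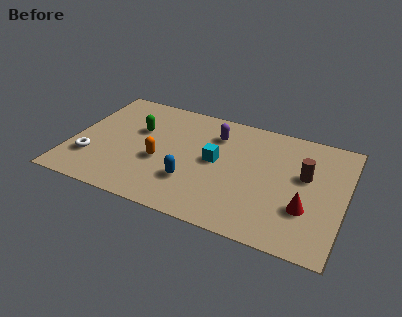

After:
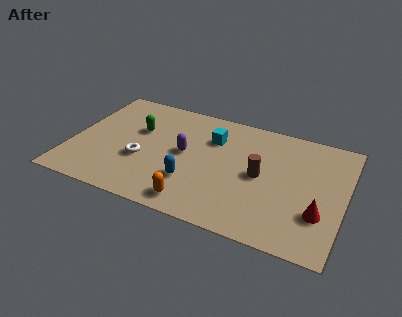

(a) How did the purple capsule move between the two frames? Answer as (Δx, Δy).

(-1.2, -1.7)

From the two frames, the purple capsule sits at roughly (6.2, 5.6) before and (5.0, 3.9) after.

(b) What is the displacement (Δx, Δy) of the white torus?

(2.2, 0.7)

From the two frames, the white torus sits at roughly (1.0, 2.1) before and (3.2, 2.8) after.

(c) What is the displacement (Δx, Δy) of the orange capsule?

(1.8, -2.0)

The orange capsule was at about (4.0, 3.0) and moved to about (5.8, 1.0).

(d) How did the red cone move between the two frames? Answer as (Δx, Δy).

(0.6, -0.1)

The red cone started near (10.5, 2.4) and ended near (11.1, 2.3).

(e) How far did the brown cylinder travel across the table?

2.0

The brown cylinder moved from about (10.3, 4.4) to (8.4, 3.7), a distance of √(1.9² + 0.7²) ≈ 2.0.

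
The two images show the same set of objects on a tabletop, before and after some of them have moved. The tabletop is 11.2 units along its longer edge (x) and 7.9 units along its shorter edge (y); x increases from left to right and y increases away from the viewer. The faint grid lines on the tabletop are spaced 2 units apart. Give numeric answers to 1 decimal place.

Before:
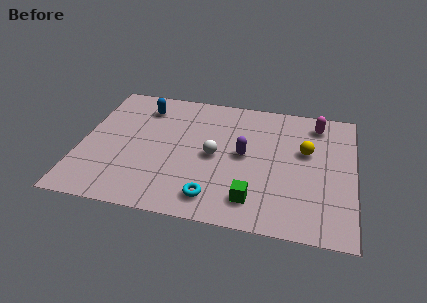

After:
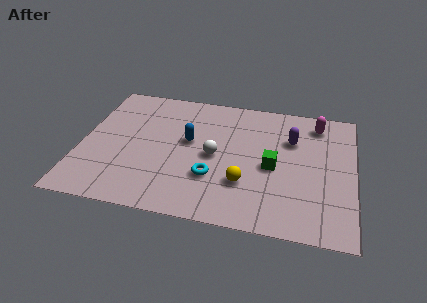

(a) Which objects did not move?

the magenta capsule and the white sphere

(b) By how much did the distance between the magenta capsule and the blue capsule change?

-1.6

They were about 7.2 units apart before and 5.6 after — 1.6 units closer together.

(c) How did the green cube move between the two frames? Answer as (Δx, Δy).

(0.7, 2.1)

From the two frames, the green cube sits at roughly (7.2, 1.5) before and (7.9, 3.6) after.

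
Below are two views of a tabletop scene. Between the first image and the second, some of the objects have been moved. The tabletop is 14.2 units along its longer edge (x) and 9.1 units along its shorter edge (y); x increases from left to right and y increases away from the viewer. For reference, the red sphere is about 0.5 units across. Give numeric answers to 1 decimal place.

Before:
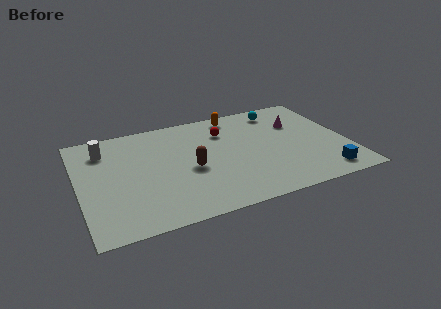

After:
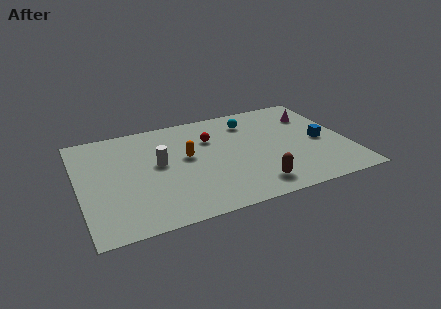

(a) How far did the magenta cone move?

1.0

The magenta cone moved from about (11.8, 6.2) to (12.7, 6.7), a distance of √(0.9² + 0.5²) ≈ 1.0.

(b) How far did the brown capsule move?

4.0

From (5.8, 4.0) to (8.9, 1.5), the brown capsule covered √(3.1² + 2.5²) ≈ 4.0 units.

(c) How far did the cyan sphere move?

1.8

From (11.0, 7.7) to (9.3, 7.2), the cyan sphere covered √(1.7² + 0.5²) ≈ 1.8 units.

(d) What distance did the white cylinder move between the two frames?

3.4

The white cylinder was near (1.5, 7.1) before and (4.2, 5.0) after, so it travelled √(2.7² + 2.1²) ≈ 3.4 units.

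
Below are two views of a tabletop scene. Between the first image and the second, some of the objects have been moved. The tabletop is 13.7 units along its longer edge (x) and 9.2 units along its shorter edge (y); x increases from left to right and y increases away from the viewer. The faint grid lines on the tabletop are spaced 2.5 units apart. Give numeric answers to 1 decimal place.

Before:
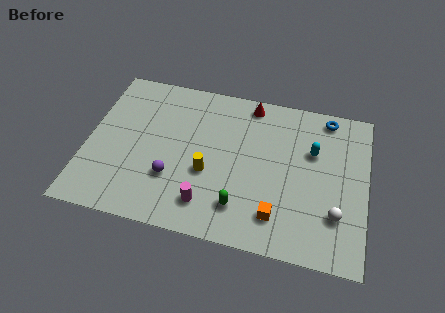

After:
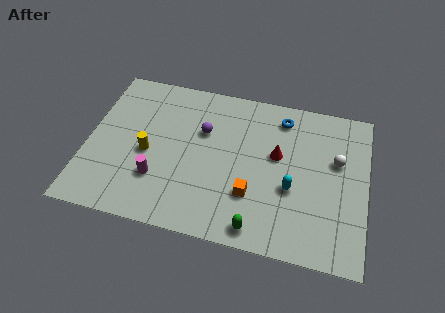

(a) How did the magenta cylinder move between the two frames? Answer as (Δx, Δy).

(-2.5, 0.9)

The magenta cylinder was at about (6.1, 1.8) and moved to about (3.6, 2.7).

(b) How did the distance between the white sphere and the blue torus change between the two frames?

-2.2

Before: roughly 5.6 units apart; after: 3.4. That's 2.2 units closer together.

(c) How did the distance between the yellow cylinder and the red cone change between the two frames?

+1.5

The distance was about 4.9 in the first image and 6.4 in the second, so they moved 1.5 units further apart.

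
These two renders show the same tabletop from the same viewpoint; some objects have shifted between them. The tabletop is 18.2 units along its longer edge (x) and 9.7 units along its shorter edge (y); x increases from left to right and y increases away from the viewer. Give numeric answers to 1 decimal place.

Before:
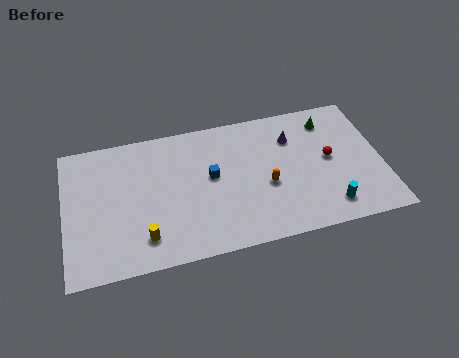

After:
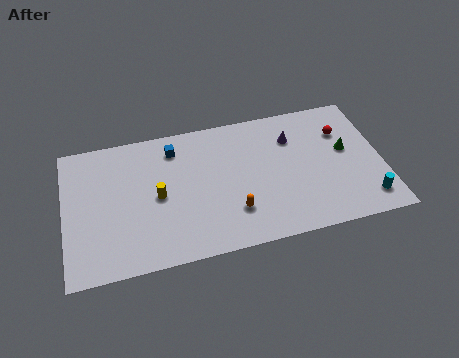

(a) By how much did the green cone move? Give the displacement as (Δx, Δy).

(0.8, -2.4)

The green cone started near (15.4, 7.9) and ended near (16.2, 5.5).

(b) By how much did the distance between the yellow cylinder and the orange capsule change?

-2.7

The distance was about 7.4 in the first image and 4.7 in the second, so they moved 2.7 units closer together.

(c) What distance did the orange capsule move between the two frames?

2.4

The orange capsule was near (11.5, 4.0) before and (9.5, 2.6) after, so it travelled √(2.0² + 1.4²) ≈ 2.4 units.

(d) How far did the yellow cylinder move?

2.8

From (4.4, 2.0) to (5.3, 4.7), the yellow cylinder covered √(0.9² + 2.7²) ≈ 2.8 units.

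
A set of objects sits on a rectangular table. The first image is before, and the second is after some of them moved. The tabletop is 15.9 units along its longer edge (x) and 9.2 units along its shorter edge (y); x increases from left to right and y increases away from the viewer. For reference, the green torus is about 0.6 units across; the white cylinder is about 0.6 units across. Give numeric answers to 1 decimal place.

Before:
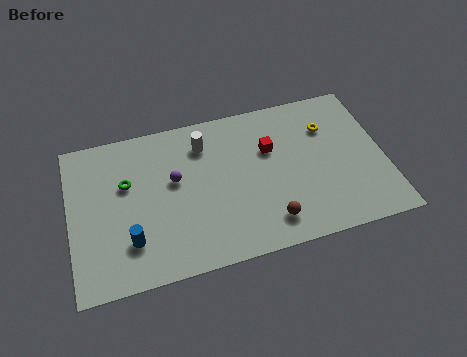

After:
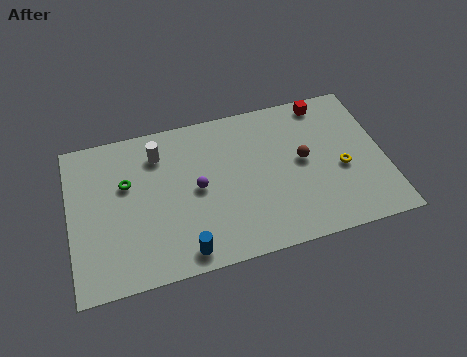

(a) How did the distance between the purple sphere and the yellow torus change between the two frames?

-0.7

The distance was about 8.0 in the first image and 7.3 in the second, so they moved 0.7 units closer together.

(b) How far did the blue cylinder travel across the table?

2.9

From (2.9, 2.4) to (5.5, 1.1), the blue cylinder covered √(2.6² + 1.3²) ≈ 2.9 units.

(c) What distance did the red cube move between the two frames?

3.7

The red cube was near (10.2, 6.0) before and (13.2, 8.2) after, so it travelled √(3.0² + 2.2²) ≈ 3.7 units.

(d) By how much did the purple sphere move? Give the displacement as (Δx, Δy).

(1.1, -0.8)

The purple sphere started near (5.3, 5.4) and ended near (6.4, 4.6).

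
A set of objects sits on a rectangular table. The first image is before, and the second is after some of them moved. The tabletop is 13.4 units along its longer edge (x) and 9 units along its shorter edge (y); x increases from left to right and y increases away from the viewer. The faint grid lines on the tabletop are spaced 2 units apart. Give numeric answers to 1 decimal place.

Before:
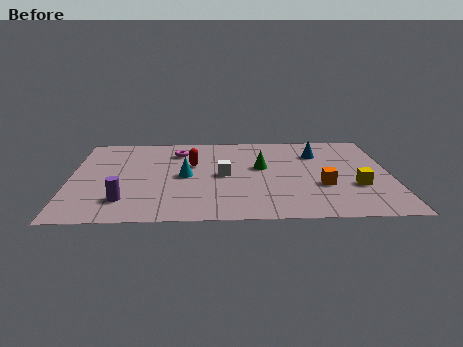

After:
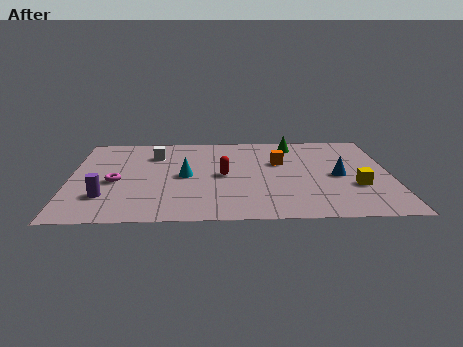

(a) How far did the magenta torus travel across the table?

4.0

The magenta torus was near (4.5, 7.0) before and (1.9, 3.9) after, so it travelled √(2.6² + 3.1²) ≈ 4.0 units.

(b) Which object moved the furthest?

the magenta torus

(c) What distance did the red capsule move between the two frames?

1.8

The red capsule moved from about (5.1, 5.6) to (6.4, 4.4), a distance of √(1.3² + 1.2²) ≈ 1.8.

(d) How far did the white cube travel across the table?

3.7

From (6.4, 4.4) to (3.5, 6.7), the white cube covered √(2.9² + 2.3²) ≈ 3.7 units.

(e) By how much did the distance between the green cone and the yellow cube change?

+0.7

Before: roughly 4.4 units apart; after: 5.1. That's 0.7 units further apart.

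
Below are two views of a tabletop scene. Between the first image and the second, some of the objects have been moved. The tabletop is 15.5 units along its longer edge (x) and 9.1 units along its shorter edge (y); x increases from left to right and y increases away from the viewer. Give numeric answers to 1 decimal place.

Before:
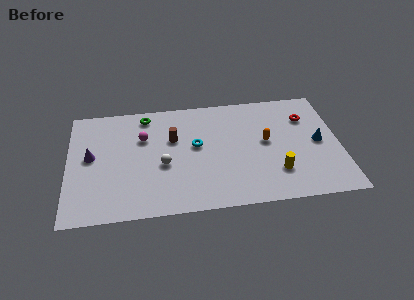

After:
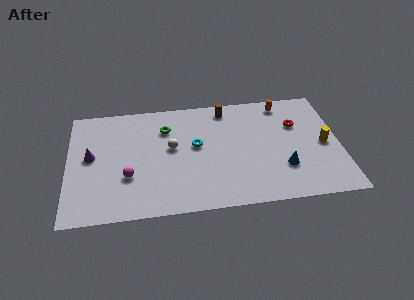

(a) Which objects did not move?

the purple cone and the cyan torus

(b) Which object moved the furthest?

the brown cylinder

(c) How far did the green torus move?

1.6

From (4.5, 7.9) to (5.6, 6.7), the green torus covered √(1.1² + 1.2²) ≈ 1.6 units.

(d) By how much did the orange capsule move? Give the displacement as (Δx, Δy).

(1.1, 3.0)

The orange capsule was at about (11.3, 4.9) and moved to about (12.4, 7.9).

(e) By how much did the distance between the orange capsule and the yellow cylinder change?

+1.7

Before: roughly 2.5 units apart; after: 4.2. That's 1.7 units further apart.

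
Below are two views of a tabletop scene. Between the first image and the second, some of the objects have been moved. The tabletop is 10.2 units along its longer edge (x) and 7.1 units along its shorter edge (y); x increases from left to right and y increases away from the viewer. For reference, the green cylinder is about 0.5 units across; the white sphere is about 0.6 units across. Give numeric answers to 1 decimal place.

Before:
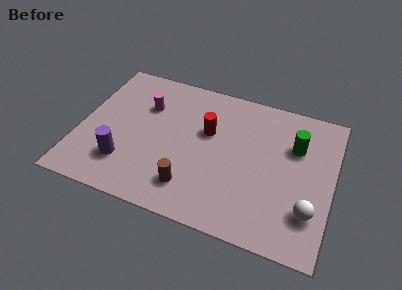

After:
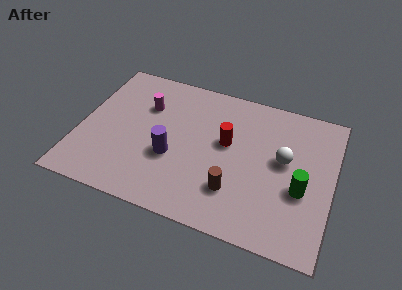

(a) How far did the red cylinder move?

0.9

The red cylinder was near (5.1, 4.4) before and (5.9, 4.1) after, so it travelled √(0.8² + 0.3²) ≈ 0.9 units.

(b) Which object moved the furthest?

the white sphere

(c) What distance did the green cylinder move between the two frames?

2.0

The green cylinder was near (8.6, 4.8) before and (9.0, 2.8) after, so it travelled √(0.4² + 2.0²) ≈ 2.0 units.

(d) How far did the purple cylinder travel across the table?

2.0

The purple cylinder moved from about (2.0, 1.8) to (3.8, 2.7), a distance of √(1.8² + 0.9²) ≈ 2.0.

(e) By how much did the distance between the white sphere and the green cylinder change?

-1.6

Before: roughly 3.0 units apart; after: 1.4. That's 1.6 units closer together.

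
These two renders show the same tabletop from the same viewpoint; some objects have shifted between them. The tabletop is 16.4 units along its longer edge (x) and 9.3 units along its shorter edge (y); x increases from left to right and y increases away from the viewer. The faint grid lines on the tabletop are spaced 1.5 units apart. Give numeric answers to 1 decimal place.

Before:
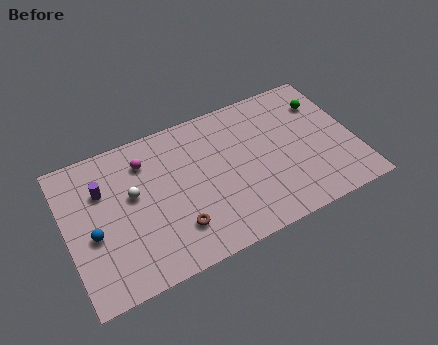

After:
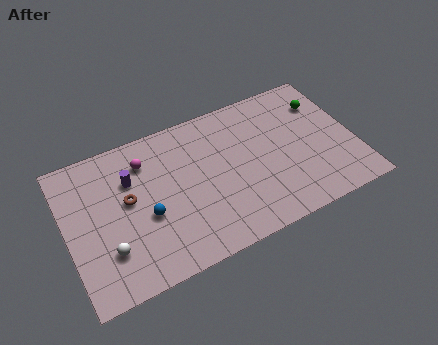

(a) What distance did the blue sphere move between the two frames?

3.0

The blue sphere was near (1.4, 3.9) before and (4.4, 3.8) after, so it travelled √(3.0² + 0.1²) ≈ 3.0 units.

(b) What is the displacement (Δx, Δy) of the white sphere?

(-1.7, -2.8)

The white sphere started near (3.8, 5.4) and ended near (2.1, 2.6).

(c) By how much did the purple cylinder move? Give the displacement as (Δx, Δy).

(1.6, 0.0)

The purple cylinder started near (2.2, 6.4) and ended near (3.8, 6.4).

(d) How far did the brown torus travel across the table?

3.8

The brown torus was near (5.9, 2.3) before and (3.5, 5.2) after, so it travelled √(2.4² + 2.9²) ≈ 3.8 units.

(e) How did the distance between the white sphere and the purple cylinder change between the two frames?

+2.3

The distance was about 1.9 in the first image and 4.2 in the second, so they moved 2.3 units further apart.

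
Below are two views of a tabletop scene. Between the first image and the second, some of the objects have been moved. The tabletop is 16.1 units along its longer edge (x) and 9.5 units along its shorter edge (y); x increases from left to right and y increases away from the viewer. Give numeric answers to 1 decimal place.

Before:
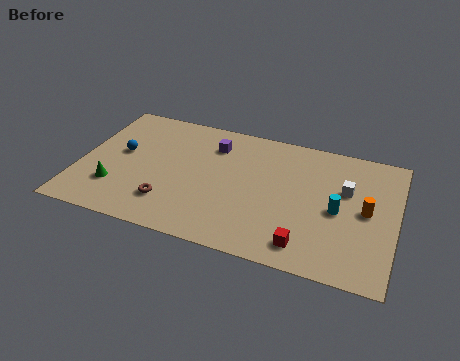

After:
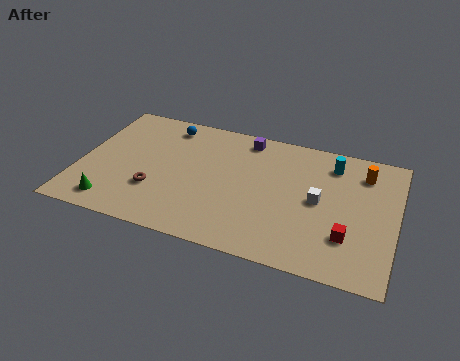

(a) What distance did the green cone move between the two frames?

1.2

The green cone was near (2.0, 2.6) before and (2.0, 1.4) after, so it travelled √(0.0² + 1.2²) ≈ 1.2 units.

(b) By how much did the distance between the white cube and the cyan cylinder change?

+1.3

The distance was about 1.6 in the first image and 2.9 in the second, so they moved 1.3 units further apart.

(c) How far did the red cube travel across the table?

2.3

The red cube was near (11.8, 1.5) before and (13.8, 2.7) after, so it travelled √(2.0² + 1.2²) ≈ 2.3 units.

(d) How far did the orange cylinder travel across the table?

2.7

The orange cylinder moved from about (14.6, 4.8) to (14.3, 7.5), a distance of √(0.3² + 2.7²) ≈ 2.7.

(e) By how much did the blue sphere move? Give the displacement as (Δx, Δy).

(2.1, 2.8)

The blue sphere started near (2.0, 5.3) and ended near (4.1, 8.1).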